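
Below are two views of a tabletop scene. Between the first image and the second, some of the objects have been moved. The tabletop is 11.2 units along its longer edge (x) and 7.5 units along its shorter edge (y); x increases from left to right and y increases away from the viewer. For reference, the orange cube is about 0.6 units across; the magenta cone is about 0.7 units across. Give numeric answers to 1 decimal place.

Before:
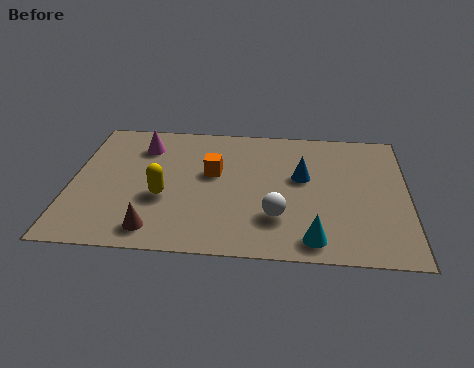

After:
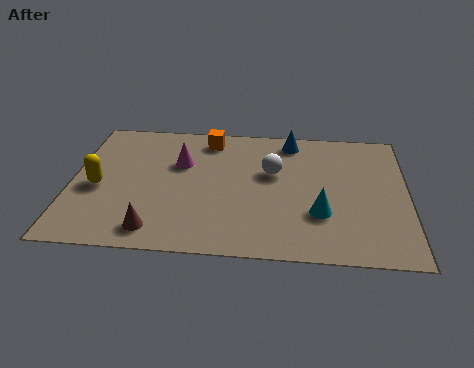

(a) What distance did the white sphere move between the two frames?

2.5

The white sphere moved from about (6.9, 2.1) to (6.7, 4.6), a distance of √(0.2² + 2.5²) ≈ 2.5.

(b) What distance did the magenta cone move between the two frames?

1.6

From (2.3, 5.8) to (3.6, 4.9), the magenta cone covered √(1.3² + 0.9²) ≈ 1.6 units.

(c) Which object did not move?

the brown cone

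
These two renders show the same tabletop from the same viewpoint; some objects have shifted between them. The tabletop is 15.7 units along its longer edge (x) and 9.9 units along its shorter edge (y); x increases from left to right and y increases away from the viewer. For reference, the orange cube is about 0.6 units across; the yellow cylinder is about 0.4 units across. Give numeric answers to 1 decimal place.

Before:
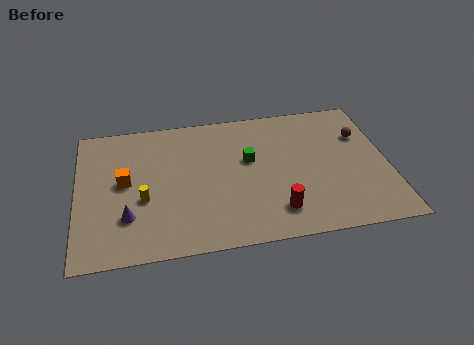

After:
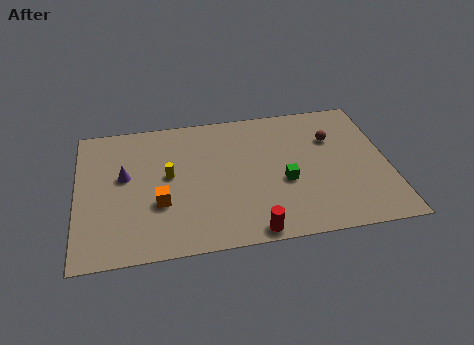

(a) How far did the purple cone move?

2.9

From (2.5, 2.8) to (2.4, 5.7), the purple cone covered √(0.1² + 2.9²) ≈ 2.9 units.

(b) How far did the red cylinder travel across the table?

1.8

The red cylinder moved from about (9.9, 2.0) to (8.6, 0.8), a distance of √(1.3² + 1.2²) ≈ 1.8.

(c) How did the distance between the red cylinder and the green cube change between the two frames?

-0.4

Before: roughly 4.1 units apart; after: 3.7. That's 0.4 units closer together.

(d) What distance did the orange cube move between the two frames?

2.5

The orange cube was near (2.4, 5.3) before and (4.1, 3.5) after, so it travelled √(1.7² + 1.8²) ≈ 2.5 units.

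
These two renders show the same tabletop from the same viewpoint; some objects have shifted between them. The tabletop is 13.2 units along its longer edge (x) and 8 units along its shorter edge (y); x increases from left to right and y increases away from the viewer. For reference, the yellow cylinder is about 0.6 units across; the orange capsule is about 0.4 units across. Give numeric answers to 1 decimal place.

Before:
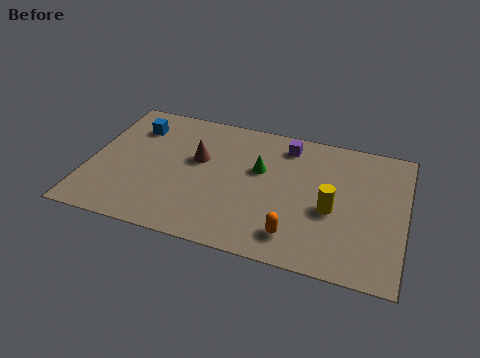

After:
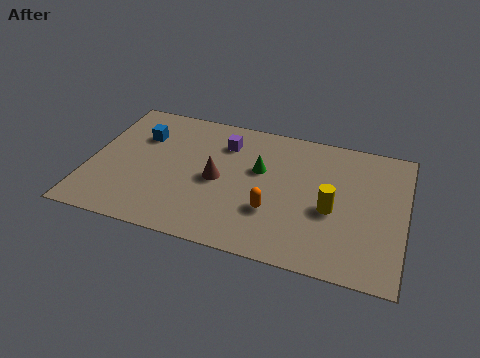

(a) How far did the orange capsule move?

1.5

The orange capsule moved from about (8.8, 1.5) to (7.8, 2.6), a distance of √(1.0² + 1.1²) ≈ 1.5.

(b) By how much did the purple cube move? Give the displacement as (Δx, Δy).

(-2.6, -0.6)

The purple cube was at about (8.1, 6.7) and moved to about (5.5, 6.1).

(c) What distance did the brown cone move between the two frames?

1.3

The brown cone moved from about (4.5, 4.8) to (5.4, 3.8), a distance of √(0.9² + 1.0²) ≈ 1.3.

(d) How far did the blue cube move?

0.6

From (1.7, 6.1) to (2.0, 5.6), the blue cube covered √(0.3² + 0.5²) ≈ 0.6 units.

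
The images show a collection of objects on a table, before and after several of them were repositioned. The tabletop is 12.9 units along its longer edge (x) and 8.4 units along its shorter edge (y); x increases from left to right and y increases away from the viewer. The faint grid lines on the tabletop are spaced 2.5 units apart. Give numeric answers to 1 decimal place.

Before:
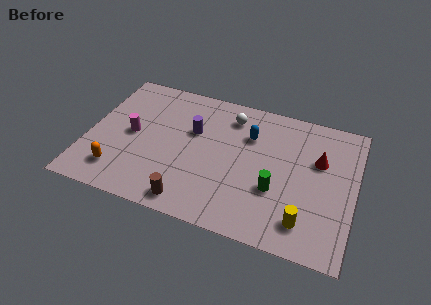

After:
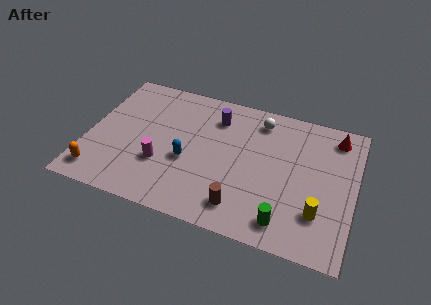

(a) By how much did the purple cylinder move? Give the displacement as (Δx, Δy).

(1.0, 1.2)

From the two frames, the purple cylinder sits at roughly (5.0, 5.3) before and (6.0, 6.5) after.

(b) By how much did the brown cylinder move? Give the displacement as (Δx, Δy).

(2.4, 0.5)

The brown cylinder started near (5.3, 1.0) and ended near (7.7, 1.5).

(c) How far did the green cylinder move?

1.8

From (9.2, 3.0) to (9.8, 1.3), the green cylinder covered √(0.6² + 1.7²) ≈ 1.8 units.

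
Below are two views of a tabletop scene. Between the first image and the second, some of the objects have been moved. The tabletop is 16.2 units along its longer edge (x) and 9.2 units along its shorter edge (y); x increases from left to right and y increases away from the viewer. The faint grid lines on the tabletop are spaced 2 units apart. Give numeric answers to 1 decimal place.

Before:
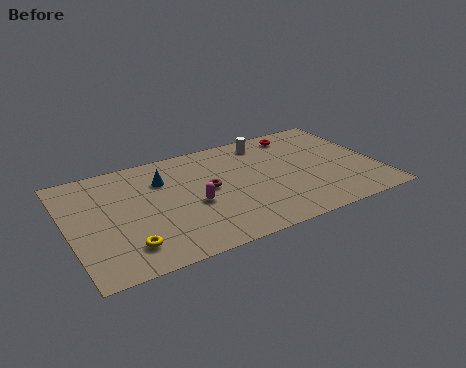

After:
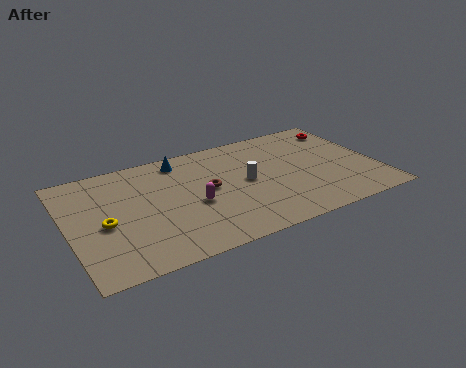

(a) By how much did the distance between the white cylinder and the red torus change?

+4.6

Before: roughly 1.8 units apart; after: 6.4. That's 4.6 units further apart.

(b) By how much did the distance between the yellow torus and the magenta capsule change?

+0.4

The distance was about 4.2 in the first image and 4.6 in the second, so they moved 0.4 units further apart.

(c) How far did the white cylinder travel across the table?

3.4

From (10.8, 7.8) to (9.3, 4.7), the white cylinder covered √(1.5² + 3.1²) ≈ 3.4 units.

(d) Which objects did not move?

the magenta capsule and the brown torus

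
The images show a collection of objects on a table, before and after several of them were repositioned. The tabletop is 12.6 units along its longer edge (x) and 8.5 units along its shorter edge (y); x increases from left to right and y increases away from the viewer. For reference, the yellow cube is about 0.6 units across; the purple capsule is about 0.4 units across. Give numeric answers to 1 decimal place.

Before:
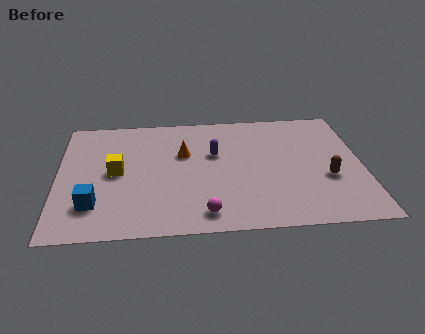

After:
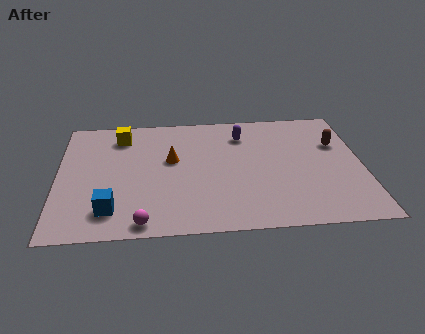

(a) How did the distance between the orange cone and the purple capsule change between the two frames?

+2.1

The distance was about 1.3 in the first image and 3.4 in the second, so they moved 2.1 units further apart.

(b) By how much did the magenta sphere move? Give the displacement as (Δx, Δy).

(-2.5, -0.4)

The magenta sphere was at about (6.0, 1.2) and moved to about (3.5, 0.8).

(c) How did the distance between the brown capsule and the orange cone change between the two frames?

+0.6

The distance was about 6.3 in the first image and 6.9 in the second, so they moved 0.6 units further apart.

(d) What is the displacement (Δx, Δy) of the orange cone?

(-0.5, -0.4)

The orange cone was at about (5.2, 5.4) and moved to about (4.7, 5.0).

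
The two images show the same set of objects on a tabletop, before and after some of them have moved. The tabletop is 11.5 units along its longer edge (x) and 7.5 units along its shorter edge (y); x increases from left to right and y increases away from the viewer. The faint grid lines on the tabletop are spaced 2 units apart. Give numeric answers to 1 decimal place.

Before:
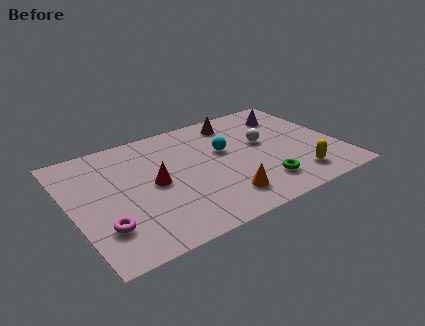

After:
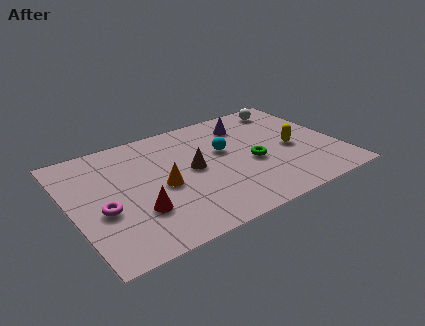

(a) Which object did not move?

the cyan sphere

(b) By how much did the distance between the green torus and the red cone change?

+0.4

Before: roughly 4.8 units apart; after: 5.2. That's 0.4 units further apart.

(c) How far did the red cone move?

1.7

The red cone moved from about (3.5, 3.7) to (2.6, 2.3), a distance of √(0.9² + 1.4²) ≈ 1.7.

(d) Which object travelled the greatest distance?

the brown cone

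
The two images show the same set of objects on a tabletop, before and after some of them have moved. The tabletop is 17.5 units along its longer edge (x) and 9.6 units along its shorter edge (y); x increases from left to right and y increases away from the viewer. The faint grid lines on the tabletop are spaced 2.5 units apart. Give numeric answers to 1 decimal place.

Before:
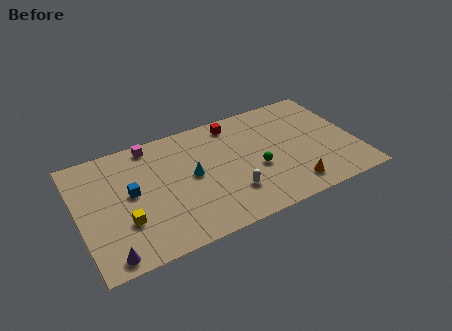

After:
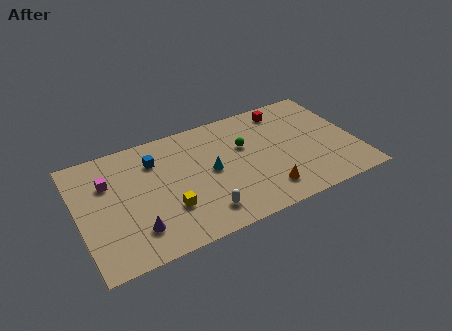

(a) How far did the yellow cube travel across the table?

2.7

From (2.7, 3.1) to (5.4, 3.0), the yellow cube covered √(2.7² + 0.1²) ≈ 2.7 units.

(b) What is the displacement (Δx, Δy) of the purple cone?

(1.8, 1.2)

From the two frames, the purple cone sits at roughly (1.5, 1.0) before and (3.3, 2.2) after.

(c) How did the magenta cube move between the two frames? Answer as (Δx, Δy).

(-2.9, -2.0)

The magenta cube was at about (4.9, 8.6) and moved to about (2.0, 6.6).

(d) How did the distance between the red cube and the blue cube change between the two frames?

+1.0

They were about 7.6 units apart before and 8.6 after — 1.0 units further apart.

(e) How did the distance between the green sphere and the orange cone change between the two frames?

+1.3

The distance was about 3.0 in the first image and 4.3 in the second, so they moved 1.3 units further apart.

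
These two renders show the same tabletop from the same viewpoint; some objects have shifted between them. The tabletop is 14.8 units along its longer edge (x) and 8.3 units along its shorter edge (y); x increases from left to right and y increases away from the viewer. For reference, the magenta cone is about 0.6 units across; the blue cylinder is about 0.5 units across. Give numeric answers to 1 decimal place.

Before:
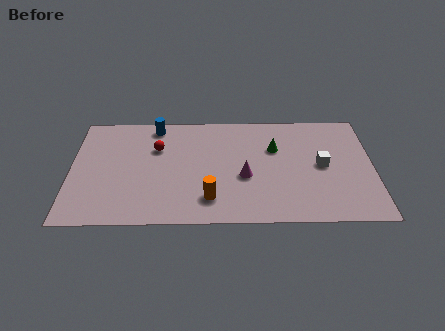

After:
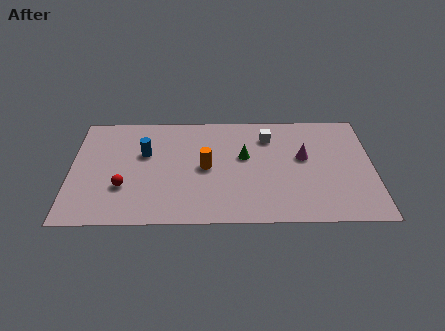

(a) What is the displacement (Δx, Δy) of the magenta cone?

(2.9, 1.4)

The magenta cone was at about (8.5, 3.4) and moved to about (11.4, 4.8).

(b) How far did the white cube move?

3.4

The white cube was near (12.3, 4.2) before and (9.7, 6.4) after, so it travelled √(2.6² + 2.2²) ≈ 3.4 units.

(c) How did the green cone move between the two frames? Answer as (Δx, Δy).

(-1.5, -0.6)

The green cone was at about (10.0, 5.5) and moved to about (8.5, 4.9).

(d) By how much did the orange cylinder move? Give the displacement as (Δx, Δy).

(-0.2, 2.3)

From the two frames, the orange cylinder sits at roughly (6.8, 1.8) before and (6.6, 4.1) after.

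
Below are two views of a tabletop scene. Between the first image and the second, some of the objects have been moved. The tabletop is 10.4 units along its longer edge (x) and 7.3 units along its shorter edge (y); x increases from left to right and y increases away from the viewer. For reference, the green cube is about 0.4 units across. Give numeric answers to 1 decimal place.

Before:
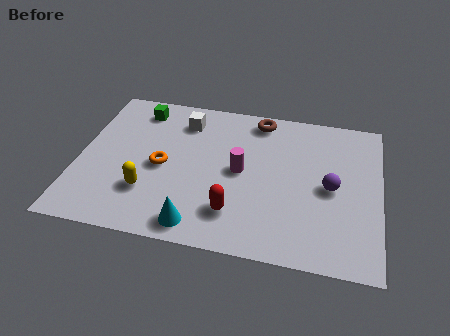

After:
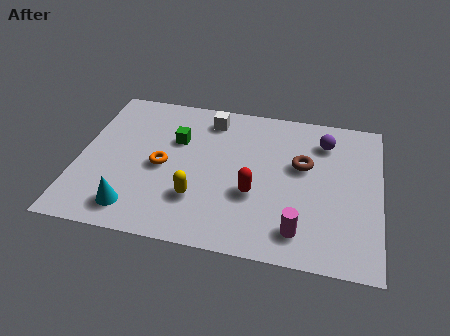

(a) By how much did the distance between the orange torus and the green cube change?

-1.4

Before: roughly 2.9 units apart; after: 1.5. That's 1.4 units closer together.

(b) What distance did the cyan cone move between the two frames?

2.2

The cyan cone moved from about (4.3, 0.9) to (2.1, 1.2), a distance of √(2.2² + 0.3²) ≈ 2.2.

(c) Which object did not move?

the orange torus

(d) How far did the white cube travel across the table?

0.9

The white cube was near (3.5, 5.8) before and (4.4, 6.1) after, so it travelled √(0.9² + 0.3²) ≈ 0.9 units.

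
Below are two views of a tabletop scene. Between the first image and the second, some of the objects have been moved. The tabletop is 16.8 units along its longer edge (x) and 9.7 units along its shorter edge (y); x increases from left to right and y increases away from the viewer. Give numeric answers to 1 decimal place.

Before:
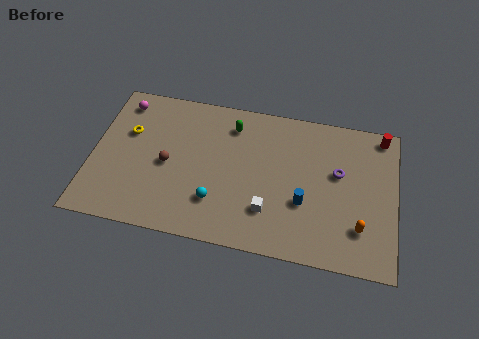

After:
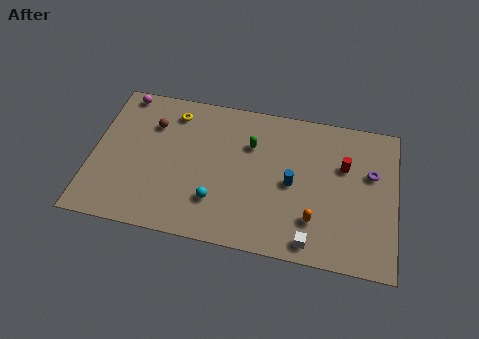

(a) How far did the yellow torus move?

3.0

From (1.9, 6.2) to (4.3, 8.0), the yellow torus covered √(2.4² + 1.8²) ≈ 3.0 units.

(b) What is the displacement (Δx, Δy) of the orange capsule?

(-2.5, 0.0)

The orange capsule was at about (14.9, 2.5) and moved to about (12.4, 2.5).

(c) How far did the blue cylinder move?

1.3

From (11.8, 3.5) to (11.1, 4.6), the blue cylinder covered √(0.7² + 1.1²) ≈ 1.3 units.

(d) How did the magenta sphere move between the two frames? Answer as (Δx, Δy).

(0.0, 0.6)

The magenta sphere was at about (1.4, 8.2) and moved to about (1.4, 8.8).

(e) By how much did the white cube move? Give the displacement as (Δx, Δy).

(2.4, -1.5)

The white cube was at about (9.9, 2.6) and moved to about (12.3, 1.1).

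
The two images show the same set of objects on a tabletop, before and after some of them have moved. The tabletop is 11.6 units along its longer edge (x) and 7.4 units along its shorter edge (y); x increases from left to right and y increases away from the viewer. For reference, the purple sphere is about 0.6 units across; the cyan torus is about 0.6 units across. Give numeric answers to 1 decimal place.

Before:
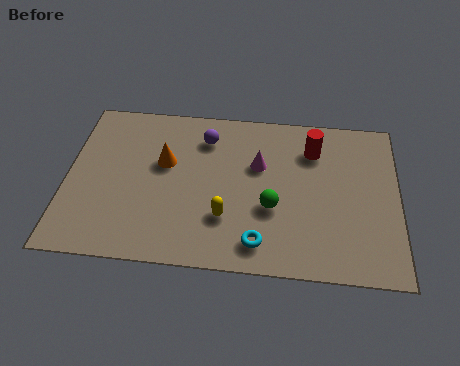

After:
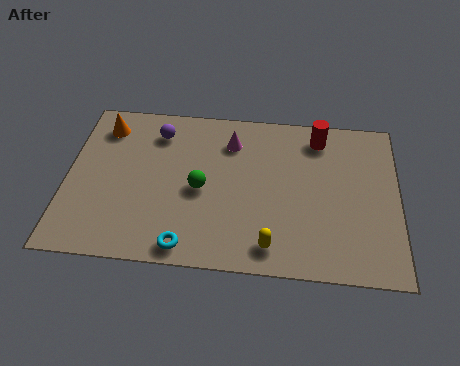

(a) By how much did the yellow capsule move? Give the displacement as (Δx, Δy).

(1.6, -1.1)

The yellow capsule started near (5.6, 2.2) and ended near (7.2, 1.1).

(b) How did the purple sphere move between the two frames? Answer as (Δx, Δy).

(-1.7, 0.1)

The purple sphere started near (4.8, 5.8) and ended near (3.1, 5.9).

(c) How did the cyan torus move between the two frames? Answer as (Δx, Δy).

(-2.5, -0.4)

The cyan torus was at about (6.8, 1.2) and moved to about (4.3, 0.8).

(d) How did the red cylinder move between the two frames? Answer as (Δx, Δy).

(0.2, 0.6)

The red cylinder was at about (8.6, 5.6) and moved to about (8.8, 6.2).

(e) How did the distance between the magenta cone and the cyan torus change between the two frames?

+1.6

They were about 3.5 units apart before and 5.1 after — 1.6 units further apart.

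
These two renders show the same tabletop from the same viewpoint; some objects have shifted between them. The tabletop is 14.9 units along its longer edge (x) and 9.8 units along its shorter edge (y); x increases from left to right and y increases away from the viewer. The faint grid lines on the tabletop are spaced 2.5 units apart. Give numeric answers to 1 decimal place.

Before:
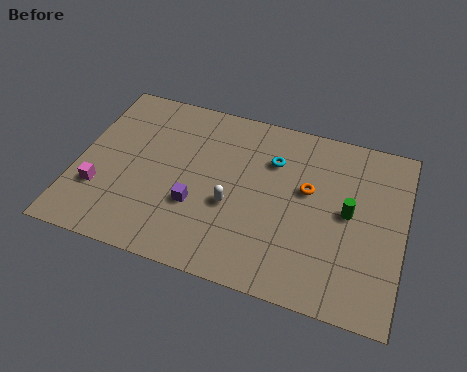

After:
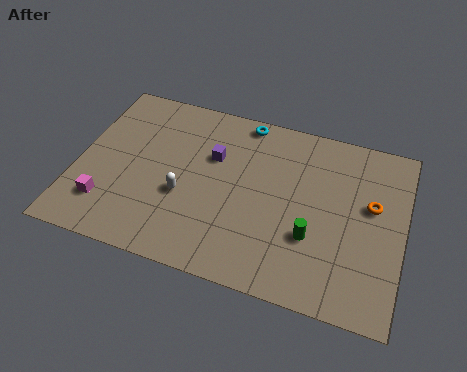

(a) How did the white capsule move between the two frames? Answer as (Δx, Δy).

(-2.2, -0.1)

From the two frames, the white capsule sits at roughly (7.2, 3.9) before and (5.0, 3.8) after.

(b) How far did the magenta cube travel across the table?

0.8

The magenta cube moved from about (1.2, 3.0) to (1.6, 2.3), a distance of √(0.4² + 0.7²) ≈ 0.8.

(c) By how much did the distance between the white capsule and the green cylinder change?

+0.6

Before: roughly 5.3 units apart; after: 5.9. That's 0.6 units further apart.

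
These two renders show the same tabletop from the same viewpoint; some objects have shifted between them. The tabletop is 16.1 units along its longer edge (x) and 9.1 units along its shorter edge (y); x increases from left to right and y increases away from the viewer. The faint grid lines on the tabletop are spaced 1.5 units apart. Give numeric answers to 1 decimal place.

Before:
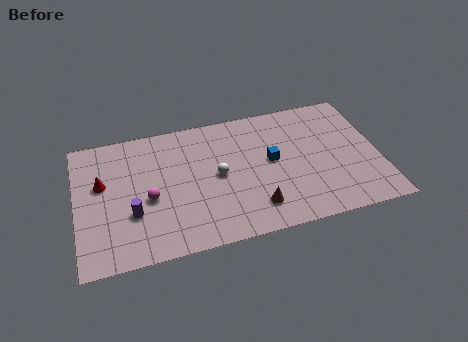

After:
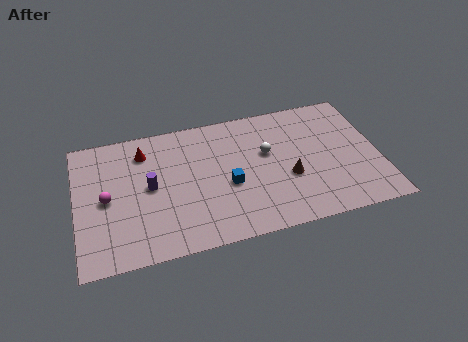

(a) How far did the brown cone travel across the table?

2.5

The brown cone moved from about (9.3, 1.9) to (11.2, 3.5), a distance of √(1.9² + 1.6²) ≈ 2.5.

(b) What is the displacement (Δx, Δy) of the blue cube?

(-2.4, -1.1)

From the two frames, the blue cube sits at roughly (10.4, 4.9) before and (8.0, 3.8) after.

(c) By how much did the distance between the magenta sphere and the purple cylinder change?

+1.1

Before: roughly 1.2 units apart; after: 2.3. That's 1.1 units further apart.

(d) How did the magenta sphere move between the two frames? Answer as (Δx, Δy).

(-2.2, 0.5)

The magenta sphere was at about (3.8, 3.9) and moved to about (1.6, 4.4).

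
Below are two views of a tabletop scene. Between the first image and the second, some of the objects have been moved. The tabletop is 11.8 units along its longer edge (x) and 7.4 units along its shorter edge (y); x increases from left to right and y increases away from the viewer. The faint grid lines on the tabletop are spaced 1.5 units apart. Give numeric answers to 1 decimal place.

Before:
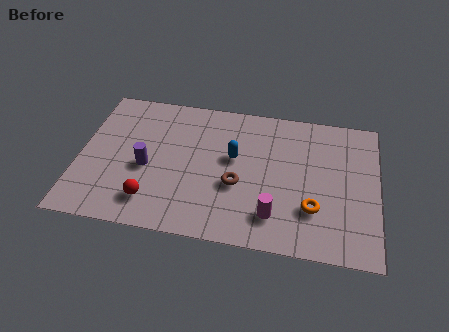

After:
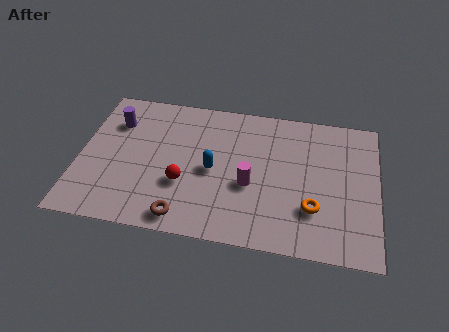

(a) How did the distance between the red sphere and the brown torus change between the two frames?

-1.9

They were about 3.6 units apart before and 1.7 after — 1.9 units closer together.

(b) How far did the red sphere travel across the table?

1.6

The red sphere moved from about (3.0, 1.5) to (4.2, 2.6), a distance of √(1.2² + 1.1²) ≈ 1.6.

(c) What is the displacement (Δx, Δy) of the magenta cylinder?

(-1.0, 1.4)

The magenta cylinder started near (7.8, 1.6) and ended near (6.8, 3.0).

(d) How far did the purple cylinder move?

2.6

The purple cylinder was near (2.7, 3.2) before and (1.3, 5.4) after, so it travelled √(1.4² + 2.2²) ≈ 2.6 units.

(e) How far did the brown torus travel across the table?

2.8

The brown torus was near (6.3, 2.9) before and (4.3, 0.9) after, so it travelled √(2.0² + 2.0²) ≈ 2.8 units.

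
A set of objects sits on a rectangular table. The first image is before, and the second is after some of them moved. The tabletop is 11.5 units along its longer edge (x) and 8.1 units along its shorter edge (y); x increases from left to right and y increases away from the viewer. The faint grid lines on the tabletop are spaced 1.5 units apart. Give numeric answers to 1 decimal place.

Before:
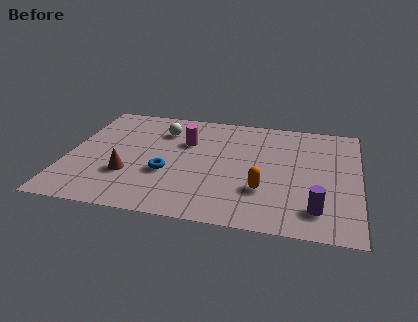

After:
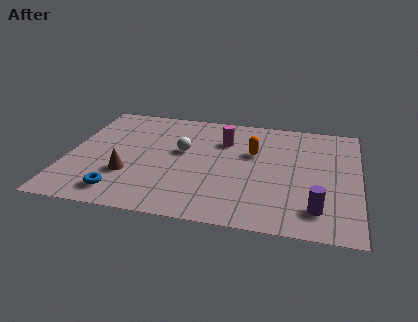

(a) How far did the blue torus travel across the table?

2.4

From (4.0, 3.0) to (2.3, 1.3), the blue torus covered √(1.7² + 1.7²) ≈ 2.4 units.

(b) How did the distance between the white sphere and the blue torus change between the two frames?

+0.9

Before: roughly 3.1 units apart; after: 4.0. That's 0.9 units further apart.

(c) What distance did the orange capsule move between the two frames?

2.6

The orange capsule moved from about (7.8, 2.5) to (7.3, 5.1), a distance of √(0.5² + 2.6²) ≈ 2.6.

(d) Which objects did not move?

the purple cylinder and the brown cone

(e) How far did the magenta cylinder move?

1.6

From (4.6, 5.4) to (6.1, 5.8), the magenta cylinder covered √(1.5² + 0.4²) ≈ 1.6 units.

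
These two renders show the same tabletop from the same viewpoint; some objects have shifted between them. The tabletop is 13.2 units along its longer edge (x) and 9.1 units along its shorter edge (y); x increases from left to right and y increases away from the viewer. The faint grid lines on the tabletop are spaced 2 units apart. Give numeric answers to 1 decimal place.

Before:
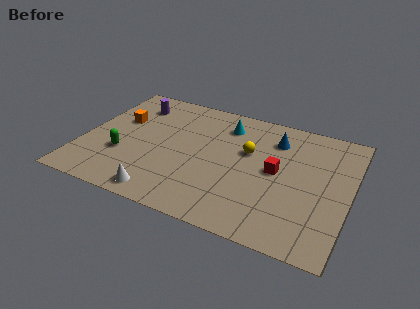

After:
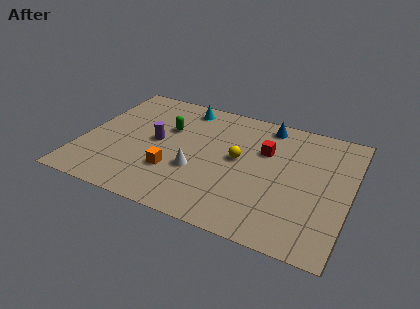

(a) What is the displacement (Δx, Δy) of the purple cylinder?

(1.5, -2.5)

The purple cylinder started near (2.1, 7.2) and ended near (3.6, 4.7).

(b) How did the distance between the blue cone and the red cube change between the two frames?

-0.3

Before: roughly 2.3 units apart; after: 2.0. That's 0.3 units closer together.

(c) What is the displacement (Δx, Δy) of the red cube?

(-0.7, 1.3)

From the two frames, the red cube sits at roughly (9.6, 4.7) before and (8.9, 6.0) after.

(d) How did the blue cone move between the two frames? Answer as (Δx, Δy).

(-0.5, 1.0)

The blue cone started near (9.3, 7.0) and ended near (8.8, 8.0).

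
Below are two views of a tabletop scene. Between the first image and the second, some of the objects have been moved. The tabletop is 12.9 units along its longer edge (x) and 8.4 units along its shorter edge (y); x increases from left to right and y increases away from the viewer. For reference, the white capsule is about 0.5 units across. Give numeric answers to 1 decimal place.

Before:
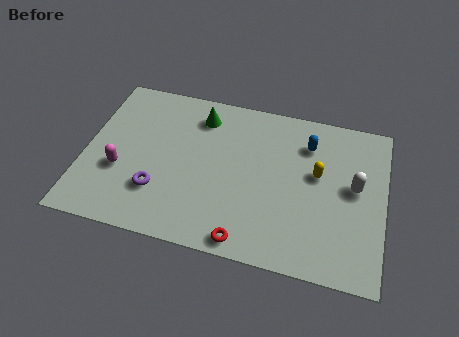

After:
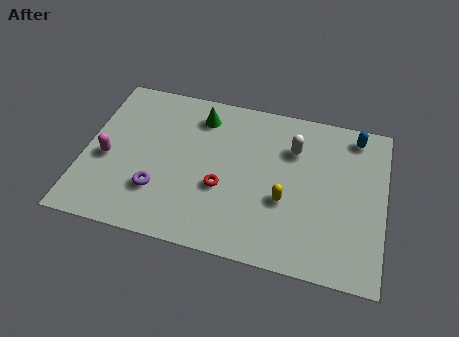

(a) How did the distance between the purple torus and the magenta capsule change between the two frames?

+0.8

The distance was about 1.8 in the first image and 2.6 in the second, so they moved 0.8 units further apart.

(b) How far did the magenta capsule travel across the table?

0.8

From (1.6, 3.1) to (1.0, 3.6), the magenta capsule covered √(0.6² + 0.5²) ≈ 0.8 units.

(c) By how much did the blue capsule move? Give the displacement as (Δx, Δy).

(2.0, 0.9)

The blue capsule started near (9.5, 6.4) and ended near (11.5, 7.3).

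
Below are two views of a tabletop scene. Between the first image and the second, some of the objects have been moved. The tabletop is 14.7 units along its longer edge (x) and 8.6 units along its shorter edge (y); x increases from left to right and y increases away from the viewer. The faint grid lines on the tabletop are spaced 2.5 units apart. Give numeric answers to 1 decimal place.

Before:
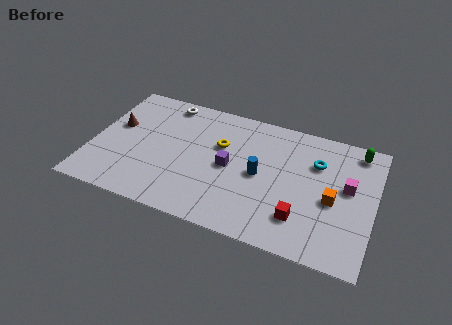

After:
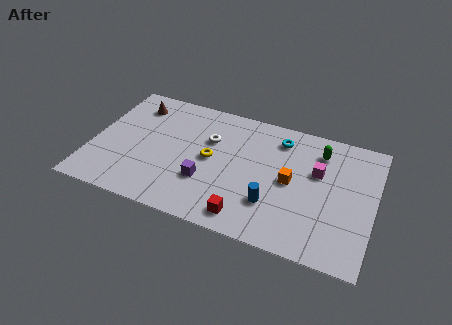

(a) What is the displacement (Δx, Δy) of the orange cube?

(-2.2, 0.5)

The orange cube was at about (12.6, 3.8) and moved to about (10.4, 4.3).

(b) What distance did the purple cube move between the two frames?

1.8

From (7.2, 4.2) to (6.1, 2.8), the purple cube covered √(1.1² + 1.4²) ≈ 1.8 units.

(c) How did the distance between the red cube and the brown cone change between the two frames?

-1.8

They were about 10.4 units apart before and 8.6 after — 1.8 units closer together.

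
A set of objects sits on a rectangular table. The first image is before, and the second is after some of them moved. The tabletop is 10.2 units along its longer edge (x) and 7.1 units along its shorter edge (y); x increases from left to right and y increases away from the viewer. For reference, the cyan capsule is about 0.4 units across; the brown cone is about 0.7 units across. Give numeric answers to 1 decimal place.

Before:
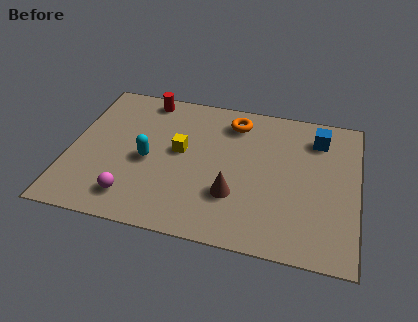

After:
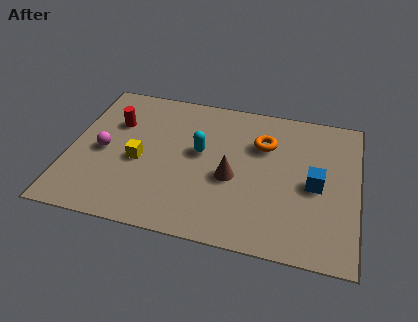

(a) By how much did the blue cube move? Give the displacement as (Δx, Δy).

(0.0, -2.3)

The blue cube started near (8.7, 5.6) and ended near (8.7, 3.3).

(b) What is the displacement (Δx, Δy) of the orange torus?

(1.1, -0.9)

The orange torus started near (5.7, 5.8) and ended near (6.8, 4.9).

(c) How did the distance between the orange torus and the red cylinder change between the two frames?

+2.1

The distance was about 3.2 in the first image and 5.3 in the second, so they moved 2.1 units further apart.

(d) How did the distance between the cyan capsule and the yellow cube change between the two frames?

+1.0

They were about 1.3 units apart before and 2.3 after — 1.0 units further apart.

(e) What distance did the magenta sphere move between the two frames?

2.3

From (2.4, 1.3) to (1.2, 3.3), the magenta sphere covered √(1.2² + 2.0²) ≈ 2.3 units.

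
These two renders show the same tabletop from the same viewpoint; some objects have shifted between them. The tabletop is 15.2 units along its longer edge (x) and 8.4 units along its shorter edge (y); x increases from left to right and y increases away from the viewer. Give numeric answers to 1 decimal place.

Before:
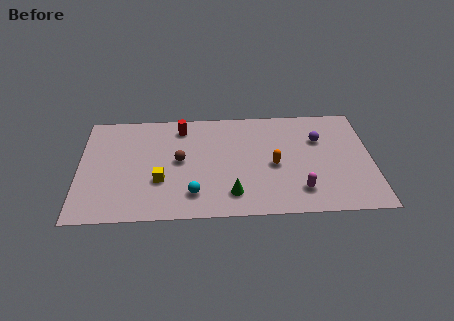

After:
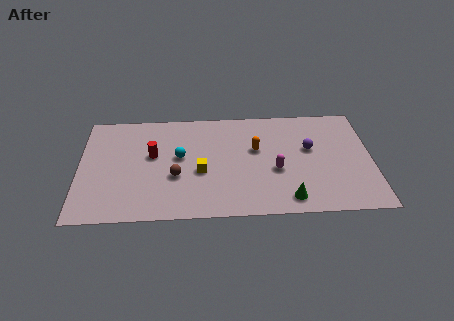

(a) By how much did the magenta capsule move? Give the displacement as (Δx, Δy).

(-1.2, 1.6)

The magenta capsule started near (11.4, 1.8) and ended near (10.2, 3.4).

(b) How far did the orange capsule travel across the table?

1.6

From (10.1, 3.8) to (9.2, 5.1), the orange capsule covered √(0.9² + 1.3²) ≈ 1.6 units.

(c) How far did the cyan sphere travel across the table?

3.0

The cyan sphere was near (5.9, 1.8) before and (5.2, 4.7) after, so it travelled √(0.7² + 2.9²) ≈ 3.0 units.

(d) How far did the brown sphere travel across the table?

1.2

The brown sphere moved from about (5.2, 4.4) to (5.0, 3.2), a distance of √(0.2² + 1.2²) ≈ 1.2.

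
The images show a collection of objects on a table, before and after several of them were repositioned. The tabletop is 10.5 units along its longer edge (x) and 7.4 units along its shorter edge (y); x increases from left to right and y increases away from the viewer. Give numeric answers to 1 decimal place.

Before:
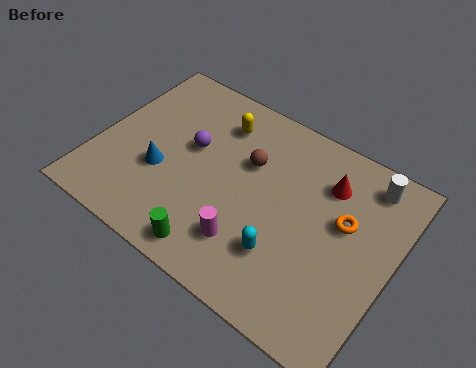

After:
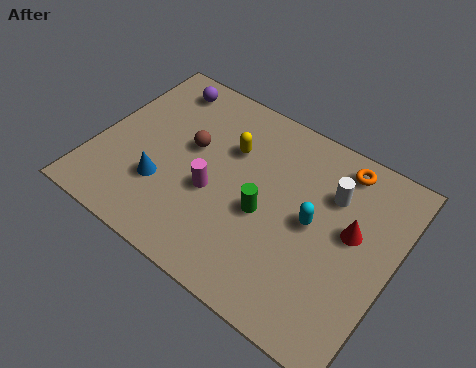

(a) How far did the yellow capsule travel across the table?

1.0

The yellow capsule was near (3.9, 5.8) before and (4.5, 5.0) after, so it travelled √(0.6² + 0.8²) ≈ 1.0 units.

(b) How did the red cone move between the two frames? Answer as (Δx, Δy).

(1.1, -1.3)

From the two frames, the red cone sits at roughly (7.9, 5.5) before and (9.0, 4.2) after.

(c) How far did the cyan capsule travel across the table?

1.8

The cyan capsule was near (7.0, 2.1) before and (7.7, 3.8) after, so it travelled √(0.7² + 1.7²) ≈ 1.8 units.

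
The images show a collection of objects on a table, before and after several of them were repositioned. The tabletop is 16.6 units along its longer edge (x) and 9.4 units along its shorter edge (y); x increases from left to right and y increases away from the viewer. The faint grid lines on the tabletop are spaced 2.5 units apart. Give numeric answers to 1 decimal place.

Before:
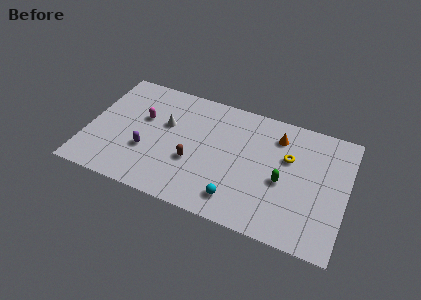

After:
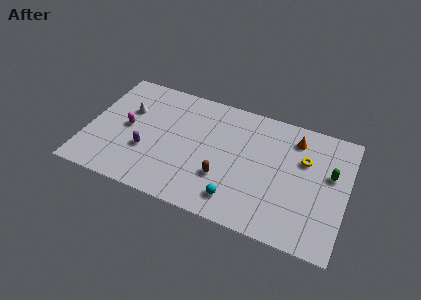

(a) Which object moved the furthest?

the green capsule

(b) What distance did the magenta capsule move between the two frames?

1.4

From (3.4, 5.8) to (2.5, 4.7), the magenta capsule covered √(0.9² + 1.1²) ≈ 1.4 units.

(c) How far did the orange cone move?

1.1

From (12.0, 7.4) to (13.1, 7.6), the orange cone covered √(1.1² + 0.2²) ≈ 1.1 units.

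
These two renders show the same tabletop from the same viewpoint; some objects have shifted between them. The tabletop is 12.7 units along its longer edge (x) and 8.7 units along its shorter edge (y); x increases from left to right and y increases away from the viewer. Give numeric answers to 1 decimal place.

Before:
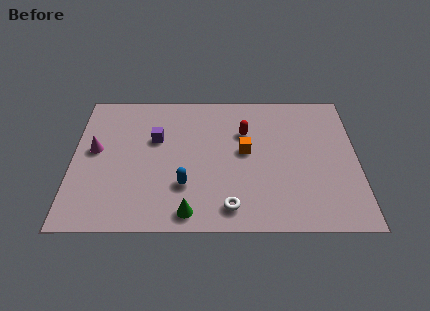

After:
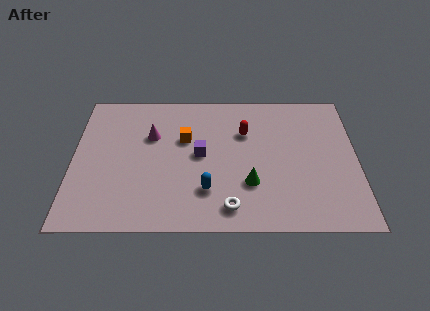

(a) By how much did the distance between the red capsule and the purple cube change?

-1.6

Before: roughly 4.0 units apart; after: 2.4. That's 1.6 units closer together.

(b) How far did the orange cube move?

2.8

The orange cube moved from about (7.7, 4.7) to (5.0, 5.5), a distance of √(2.7² + 0.8²) ≈ 2.8.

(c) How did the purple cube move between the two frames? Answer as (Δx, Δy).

(2.0, -1.0)

The purple cube was at about (3.7, 5.5) and moved to about (5.7, 4.5).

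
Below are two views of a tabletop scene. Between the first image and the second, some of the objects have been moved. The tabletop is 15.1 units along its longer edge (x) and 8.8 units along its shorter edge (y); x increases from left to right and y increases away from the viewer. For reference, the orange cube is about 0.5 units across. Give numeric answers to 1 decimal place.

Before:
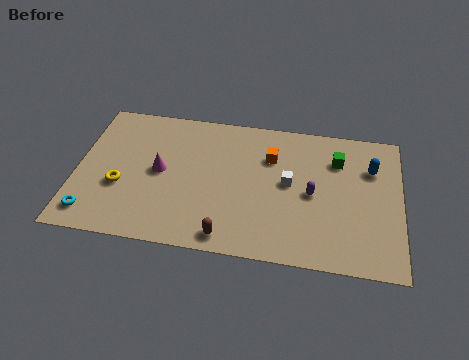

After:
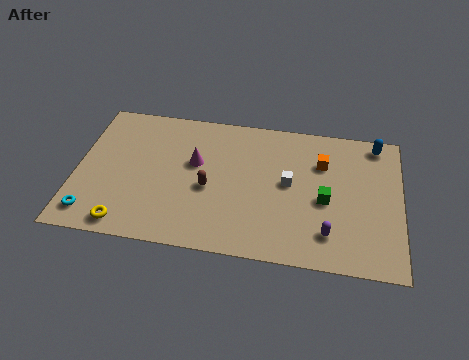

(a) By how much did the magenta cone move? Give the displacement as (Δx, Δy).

(1.6, 0.8)

The magenta cone was at about (3.9, 4.5) and moved to about (5.5, 5.3).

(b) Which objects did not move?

the white cube and the cyan torus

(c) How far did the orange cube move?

2.4

The orange cube was near (9.0, 6.2) before and (11.4, 6.2) after, so it travelled √(2.4² + 0.0²) ≈ 2.4 units.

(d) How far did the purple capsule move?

2.4

The purple capsule moved from about (11.0, 4.2) to (11.8, 1.9), a distance of √(0.8² + 2.3²) ≈ 2.4.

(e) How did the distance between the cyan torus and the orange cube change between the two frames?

+2.1

The distance was about 9.4 in the first image and 11.5 in the second, so they moved 2.1 units further apart.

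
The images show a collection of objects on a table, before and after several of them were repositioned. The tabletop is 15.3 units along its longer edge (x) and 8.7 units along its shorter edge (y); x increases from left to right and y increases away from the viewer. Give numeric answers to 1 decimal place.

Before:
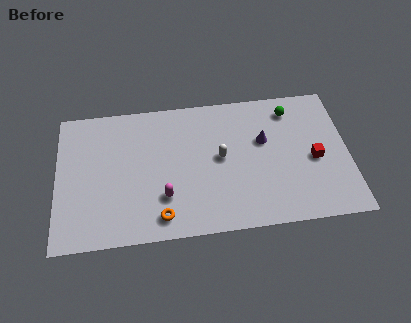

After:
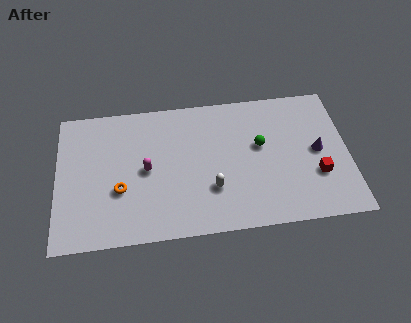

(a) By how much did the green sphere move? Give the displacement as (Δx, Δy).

(-1.7, -2.1)

The green sphere was at about (12.4, 7.2) and moved to about (10.7, 5.1).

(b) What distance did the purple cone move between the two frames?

3.0

The purple cone moved from about (10.9, 5.4) to (13.7, 4.4), a distance of √(2.8² + 1.0²) ≈ 3.0.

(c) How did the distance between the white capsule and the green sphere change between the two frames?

-1.1

Before: roughly 4.6 units apart; after: 3.5. That's 1.1 units closer together.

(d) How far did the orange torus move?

2.8

From (5.4, 1.3) to (3.3, 3.2), the orange torus covered √(2.1² + 1.9²) ≈ 2.8 units.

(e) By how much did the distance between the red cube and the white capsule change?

+0.6

They were about 4.9 units apart before and 5.5 after — 0.6 units further apart.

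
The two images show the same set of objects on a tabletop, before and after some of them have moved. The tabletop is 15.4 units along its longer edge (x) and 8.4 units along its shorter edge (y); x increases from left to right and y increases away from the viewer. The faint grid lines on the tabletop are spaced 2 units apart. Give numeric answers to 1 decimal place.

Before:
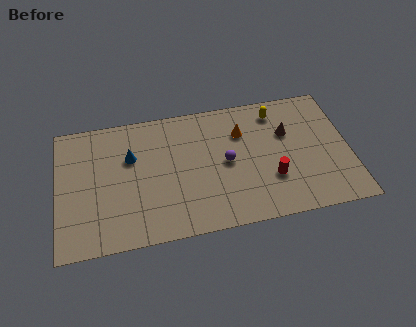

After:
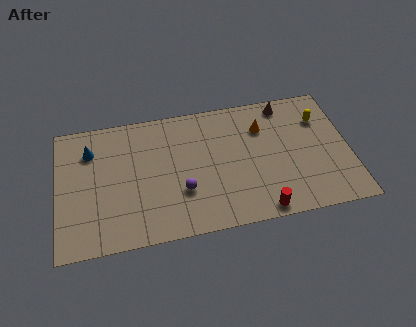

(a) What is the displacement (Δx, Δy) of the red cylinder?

(-0.7, -1.9)

From the two frames, the red cylinder sits at roughly (11.2, 2.7) before and (10.5, 0.8) after.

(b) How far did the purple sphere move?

2.8

The purple sphere was near (8.9, 4.2) before and (6.5, 2.8) after, so it travelled √(2.4² + 1.4²) ≈ 2.8 units.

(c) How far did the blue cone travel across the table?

2.2

From (3.9, 5.5) to (1.8, 6.3), the blue cone covered √(2.1² + 0.8²) ≈ 2.2 units.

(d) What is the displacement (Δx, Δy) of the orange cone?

(1.1, 0.1)

From the two frames, the orange cone sits at roughly (9.8, 6.0) before and (10.9, 6.1) after.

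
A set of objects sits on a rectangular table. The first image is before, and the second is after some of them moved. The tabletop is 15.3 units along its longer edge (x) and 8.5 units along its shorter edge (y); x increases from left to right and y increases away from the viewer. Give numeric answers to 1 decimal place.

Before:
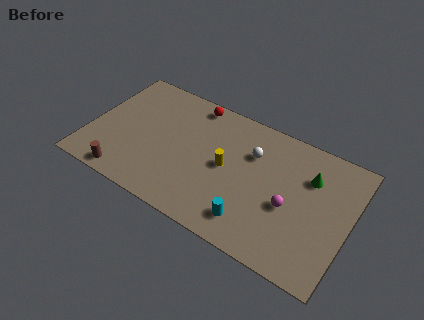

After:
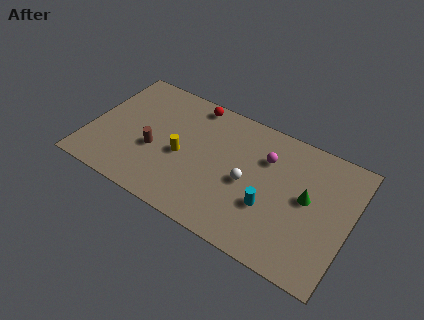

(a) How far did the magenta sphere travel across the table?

2.9

The magenta sphere moved from about (11.9, 3.6) to (10.2, 6.0), a distance of √(1.7² + 2.4²) ≈ 2.9.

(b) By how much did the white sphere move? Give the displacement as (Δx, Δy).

(0.0, -2.0)

The white sphere started near (9.4, 5.9) and ended near (9.4, 3.9).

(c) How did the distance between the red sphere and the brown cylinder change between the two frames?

-2.8

Before: roughly 7.3 units apart; after: 4.5. That's 2.8 units closer together.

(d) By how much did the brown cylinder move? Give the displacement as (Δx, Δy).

(1.3, 2.5)

From the two frames, the brown cylinder sits at roughly (2.6, 0.9) before and (3.9, 3.4) after.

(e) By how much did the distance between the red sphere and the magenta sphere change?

-2.6

They were about 7.5 units apart before and 4.9 after — 2.6 units closer together.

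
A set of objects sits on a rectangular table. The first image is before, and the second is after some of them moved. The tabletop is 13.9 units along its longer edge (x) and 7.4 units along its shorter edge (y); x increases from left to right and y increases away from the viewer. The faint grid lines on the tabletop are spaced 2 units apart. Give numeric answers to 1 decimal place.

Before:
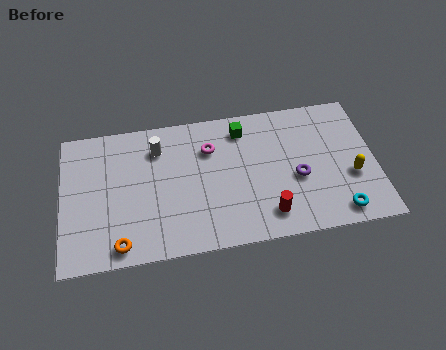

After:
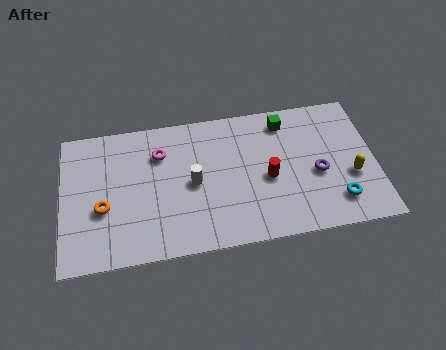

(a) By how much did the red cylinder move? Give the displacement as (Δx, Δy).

(0.1, 1.9)

The red cylinder was at about (9.0, 1.4) and moved to about (9.1, 3.3).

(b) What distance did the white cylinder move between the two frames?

2.6

From (4.3, 5.7) to (5.8, 3.6), the white cylinder covered √(1.5² + 2.1²) ≈ 2.6 units.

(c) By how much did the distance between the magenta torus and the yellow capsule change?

+2.1

The distance was about 6.7 in the first image and 8.8 in the second, so they moved 2.1 units further apart.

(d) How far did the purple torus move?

0.9

From (10.4, 3.1) to (11.3, 3.2), the purple torus covered √(0.9² + 0.1²) ≈ 0.9 units.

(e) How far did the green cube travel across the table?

1.9

The green cube moved from about (8.1, 6.1) to (10.0, 6.2), a distance of √(1.9² + 0.1²) ≈ 1.9.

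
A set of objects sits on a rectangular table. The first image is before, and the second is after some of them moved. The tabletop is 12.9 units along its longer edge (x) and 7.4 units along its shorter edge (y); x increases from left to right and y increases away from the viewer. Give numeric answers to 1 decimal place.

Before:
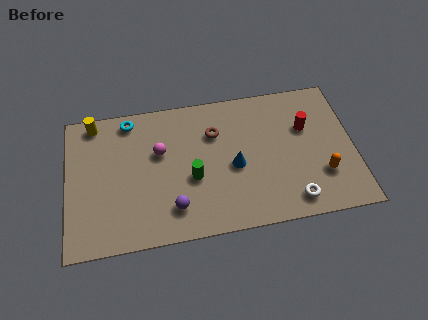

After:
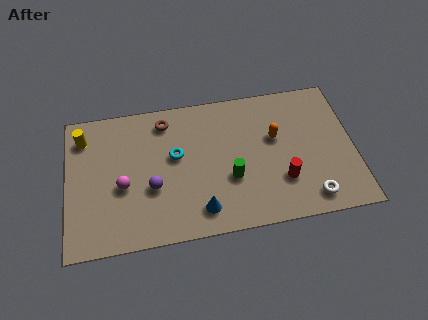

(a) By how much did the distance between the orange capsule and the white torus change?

+1.9

Before: roughly 1.8 units apart; after: 3.7. That's 1.9 units further apart.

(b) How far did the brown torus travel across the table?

2.4

From (6.7, 5.2) to (4.5, 6.2), the brown torus covered √(2.2² + 1.0²) ≈ 2.4 units.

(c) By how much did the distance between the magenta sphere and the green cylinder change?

+2.7

They were about 2.1 units apart before and 4.8 after — 2.7 units further apart.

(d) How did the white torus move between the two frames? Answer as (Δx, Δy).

(0.8, 0.0)

The white torus was at about (10.0, 1.1) and moved to about (10.8, 1.1).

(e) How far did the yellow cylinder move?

0.9

The yellow cylinder was near (1.3, 6.6) before and (0.8, 5.9) after, so it travelled √(0.5² + 0.7²) ≈ 0.9 units.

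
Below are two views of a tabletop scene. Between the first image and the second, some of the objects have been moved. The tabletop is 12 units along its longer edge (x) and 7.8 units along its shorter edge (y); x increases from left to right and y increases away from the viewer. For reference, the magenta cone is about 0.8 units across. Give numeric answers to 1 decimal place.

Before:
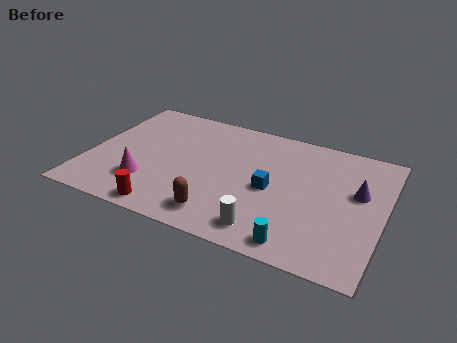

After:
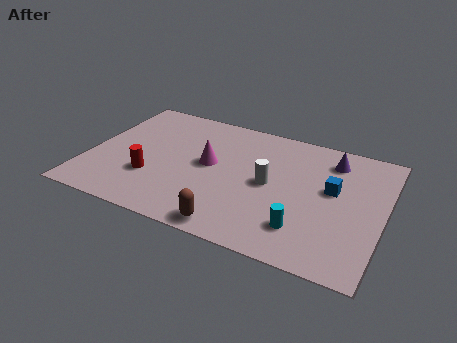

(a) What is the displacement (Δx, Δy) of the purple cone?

(-1.2, 1.6)

From the two frames, the purple cone sits at roughly (10.9, 4.7) before and (9.7, 6.3) after.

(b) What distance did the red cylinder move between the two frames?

1.9

From (3.6, 0.8) to (2.7, 2.5), the red cylinder covered √(0.9² + 1.7²) ≈ 1.9 units.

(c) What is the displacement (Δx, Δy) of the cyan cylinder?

(0.1, 0.9)

From the two frames, the cyan cylinder sits at roughly (8.9, 0.9) before and (9.0, 1.8) after.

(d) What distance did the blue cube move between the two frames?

2.6

The blue cube was near (7.5, 3.6) before and (9.9, 4.5) after, so it travelled √(2.4² + 0.9²) ≈ 2.6 units.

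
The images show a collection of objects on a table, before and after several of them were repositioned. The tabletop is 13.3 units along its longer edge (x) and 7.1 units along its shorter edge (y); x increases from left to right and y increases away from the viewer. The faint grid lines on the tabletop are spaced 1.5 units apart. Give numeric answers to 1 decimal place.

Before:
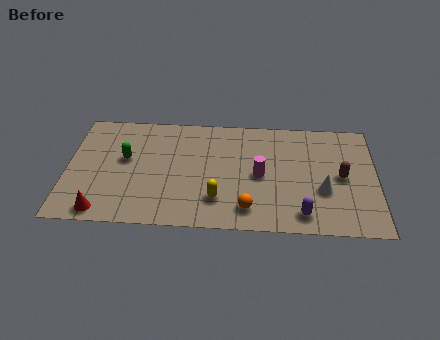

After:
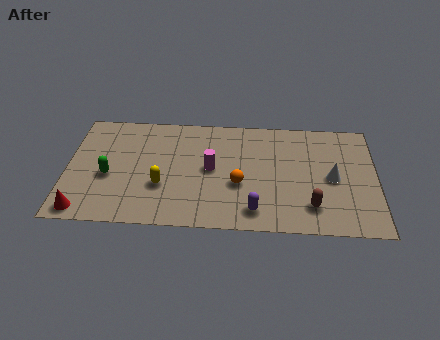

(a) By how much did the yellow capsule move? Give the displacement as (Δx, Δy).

(-2.4, 0.7)

From the two frames, the yellow capsule sits at roughly (6.5, 1.8) before and (4.1, 2.5) after.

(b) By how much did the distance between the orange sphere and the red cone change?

+0.7

The distance was about 6.2 in the first image and 6.9 in the second, so they moved 0.7 units further apart.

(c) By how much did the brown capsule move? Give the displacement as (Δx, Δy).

(-1.3, -1.9)

From the two frames, the brown capsule sits at roughly (11.8, 3.5) before and (10.5, 1.6) after.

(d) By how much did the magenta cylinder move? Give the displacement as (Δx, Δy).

(-2.1, 0.3)

The magenta cylinder was at about (8.3, 3.4) and moved to about (6.2, 3.7).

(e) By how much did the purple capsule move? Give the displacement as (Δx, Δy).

(-2.0, 0.1)

The purple capsule was at about (10.1, 1.1) and moved to about (8.1, 1.2).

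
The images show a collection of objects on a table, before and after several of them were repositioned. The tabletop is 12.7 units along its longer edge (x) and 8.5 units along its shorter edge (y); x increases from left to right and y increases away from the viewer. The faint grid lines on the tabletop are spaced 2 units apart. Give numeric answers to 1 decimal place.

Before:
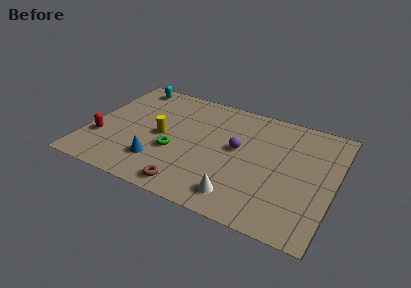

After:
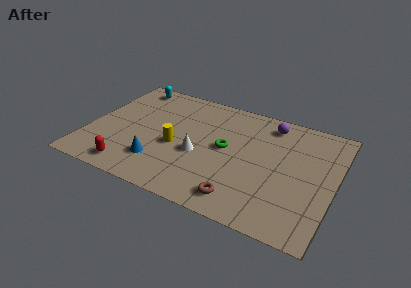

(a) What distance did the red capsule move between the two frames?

2.4

The red capsule moved from about (0.8, 2.7) to (2.6, 1.1), a distance of √(1.8² + 1.6²) ≈ 2.4.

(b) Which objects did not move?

the cyan capsule and the blue cone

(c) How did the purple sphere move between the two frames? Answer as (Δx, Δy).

(1.4, 2.5)

The purple sphere was at about (7.7, 4.7) and moved to about (9.1, 7.2).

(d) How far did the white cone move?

3.2

The white cone was near (8.2, 1.4) before and (5.8, 3.5) after, so it travelled √(2.4² + 2.1²) ≈ 3.2 units.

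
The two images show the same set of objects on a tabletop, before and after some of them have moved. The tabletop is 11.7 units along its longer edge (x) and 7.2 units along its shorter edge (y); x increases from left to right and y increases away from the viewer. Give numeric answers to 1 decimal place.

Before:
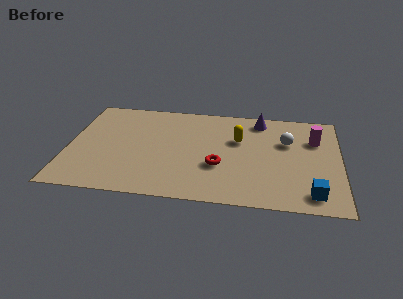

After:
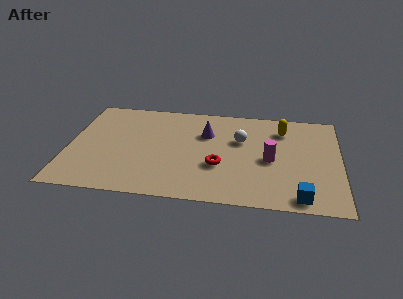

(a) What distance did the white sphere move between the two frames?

2.0

The white sphere was near (9.4, 4.7) before and (7.4, 4.6) after, so it travelled √(2.0² + 0.1²) ≈ 2.0 units.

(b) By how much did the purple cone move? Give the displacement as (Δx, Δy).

(-2.3, -1.3)

The purple cone was at about (8.2, 6.2) and moved to about (5.9, 4.9).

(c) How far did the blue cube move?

0.6

The blue cube moved from about (10.5, 1.1) to (10.0, 0.8), a distance of √(0.5² + 0.3²) ≈ 0.6.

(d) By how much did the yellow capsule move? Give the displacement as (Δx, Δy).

(1.9, 1.0)

From the two frames, the yellow capsule sits at roughly (7.3, 4.6) before and (9.2, 5.6) after.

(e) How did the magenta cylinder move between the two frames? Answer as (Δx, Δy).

(-1.9, -1.7)

The magenta cylinder was at about (10.6, 5.0) and moved to about (8.7, 3.3).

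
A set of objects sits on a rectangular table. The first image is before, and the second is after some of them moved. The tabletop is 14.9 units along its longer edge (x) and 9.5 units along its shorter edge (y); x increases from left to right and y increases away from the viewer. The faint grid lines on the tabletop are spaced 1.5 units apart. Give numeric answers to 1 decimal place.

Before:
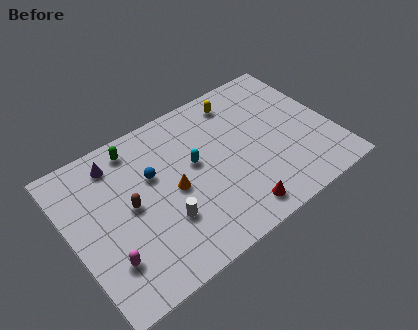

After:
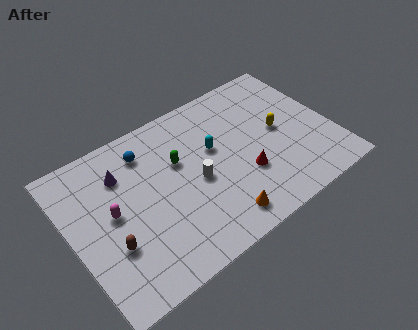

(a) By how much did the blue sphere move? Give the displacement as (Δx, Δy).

(-0.1, 1.6)

The blue sphere was at about (4.8, 6.0) and moved to about (4.7, 7.6).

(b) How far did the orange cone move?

3.7

The orange cone moved from about (5.7, 4.5) to (7.7, 1.4), a distance of √(2.0² + 3.1²) ≈ 3.7.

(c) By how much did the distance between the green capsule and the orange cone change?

+0.8

The distance was about 4.0 in the first image and 4.8 in the second, so they moved 0.8 units further apart.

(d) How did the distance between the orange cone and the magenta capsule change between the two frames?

+1.9

The distance was about 4.6 in the first image and 6.5 in the second, so they moved 1.9 units further apart.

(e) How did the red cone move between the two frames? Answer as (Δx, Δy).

(0.9, 1.9)

The red cone was at about (8.7, 1.3) and moved to about (9.6, 3.2).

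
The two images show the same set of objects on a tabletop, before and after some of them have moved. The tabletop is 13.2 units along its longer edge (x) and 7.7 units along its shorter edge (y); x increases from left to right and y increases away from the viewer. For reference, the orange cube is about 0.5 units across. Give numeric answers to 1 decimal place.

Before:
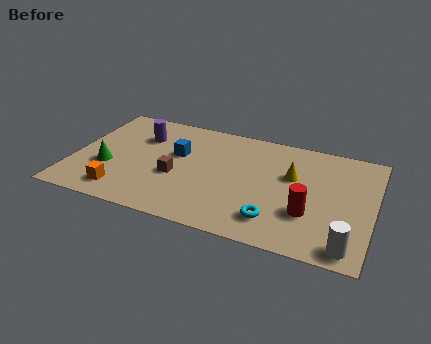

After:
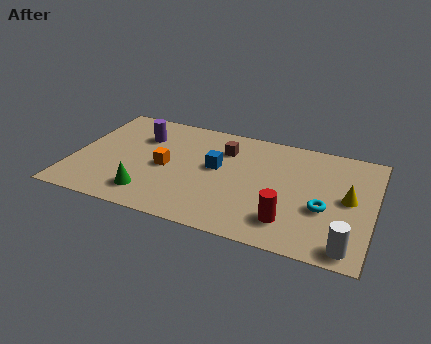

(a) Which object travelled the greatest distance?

the brown cube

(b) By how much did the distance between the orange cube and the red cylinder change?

-2.3

The distance was about 8.2 in the first image and 5.9 in the second, so they moved 2.3 units closer together.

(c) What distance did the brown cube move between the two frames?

3.2

The brown cube was near (4.6, 3.1) before and (6.5, 5.7) after, so it travelled √(1.9² + 2.6²) ≈ 3.2 units.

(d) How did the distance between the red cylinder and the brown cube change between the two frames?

-0.8

They were about 5.9 units apart before and 5.1 after — 0.8 units closer together.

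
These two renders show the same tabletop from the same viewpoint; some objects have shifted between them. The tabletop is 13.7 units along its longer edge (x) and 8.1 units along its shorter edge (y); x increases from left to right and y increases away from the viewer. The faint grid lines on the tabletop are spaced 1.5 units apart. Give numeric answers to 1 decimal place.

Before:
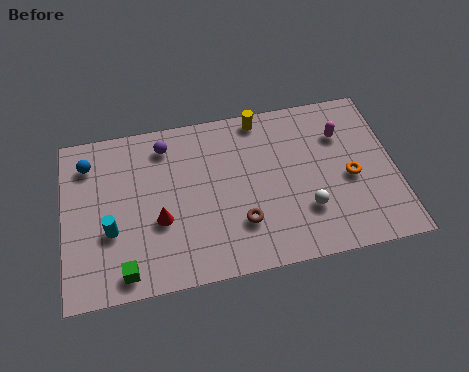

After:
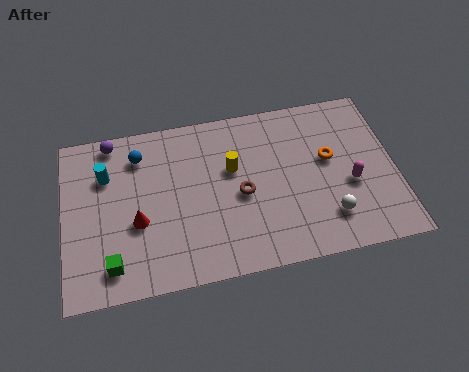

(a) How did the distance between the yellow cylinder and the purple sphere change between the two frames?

+1.4

The distance was about 4.0 in the first image and 5.4 in the second, so they moved 1.4 units further apart.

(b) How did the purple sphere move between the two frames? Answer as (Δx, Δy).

(-2.2, 0.6)

The purple sphere was at about (4.3, 6.7) and moved to about (2.1, 7.3).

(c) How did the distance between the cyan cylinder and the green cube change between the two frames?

+2.2

Before: roughly 2.1 units apart; after: 4.3. That's 2.2 units further apart.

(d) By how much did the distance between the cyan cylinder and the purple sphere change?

-2.8

The distance was about 4.4 in the first image and 1.6 in the second, so they moved 2.8 units closer together.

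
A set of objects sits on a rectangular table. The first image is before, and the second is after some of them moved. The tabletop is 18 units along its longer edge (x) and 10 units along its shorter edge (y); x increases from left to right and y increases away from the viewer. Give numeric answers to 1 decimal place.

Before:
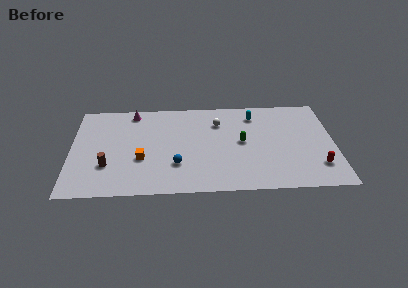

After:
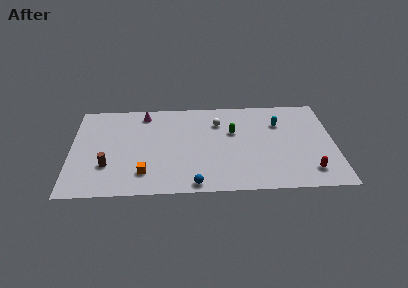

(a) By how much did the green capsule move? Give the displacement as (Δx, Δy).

(-0.6, 1.1)

The green capsule started near (11.7, 5.2) and ended near (11.1, 6.3).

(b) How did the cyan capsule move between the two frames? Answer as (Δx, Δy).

(1.7, -1.0)

The cyan capsule was at about (12.6, 8.1) and moved to about (14.3, 7.1).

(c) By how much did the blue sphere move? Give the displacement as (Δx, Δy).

(1.2, -2.1)

The blue sphere was at about (7.2, 3.0) and moved to about (8.4, 0.9).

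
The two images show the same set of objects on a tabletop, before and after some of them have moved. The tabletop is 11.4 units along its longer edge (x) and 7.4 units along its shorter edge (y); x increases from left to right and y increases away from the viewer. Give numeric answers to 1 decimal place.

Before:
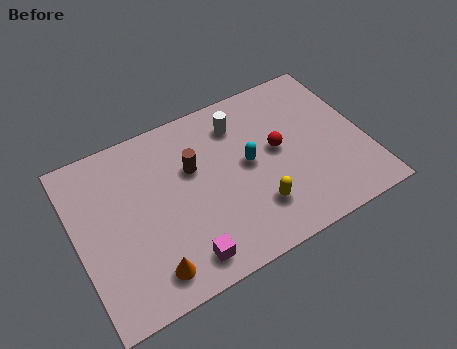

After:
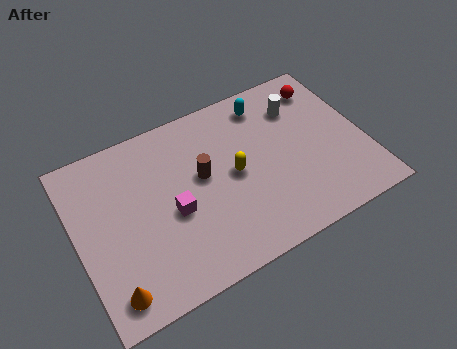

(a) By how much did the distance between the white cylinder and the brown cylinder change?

+2.0

The distance was about 2.3 in the first image and 4.3 in the second, so they moved 2.0 units further apart.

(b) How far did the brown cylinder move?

0.6

The brown cylinder was near (4.7, 4.7) before and (5.0, 4.2) after, so it travelled √(0.3² + 0.5²) ≈ 0.6 units.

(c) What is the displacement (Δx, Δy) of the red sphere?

(2.2, 2.0)

The red sphere was at about (8.0, 4.0) and moved to about (10.2, 6.0).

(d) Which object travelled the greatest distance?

the red sphere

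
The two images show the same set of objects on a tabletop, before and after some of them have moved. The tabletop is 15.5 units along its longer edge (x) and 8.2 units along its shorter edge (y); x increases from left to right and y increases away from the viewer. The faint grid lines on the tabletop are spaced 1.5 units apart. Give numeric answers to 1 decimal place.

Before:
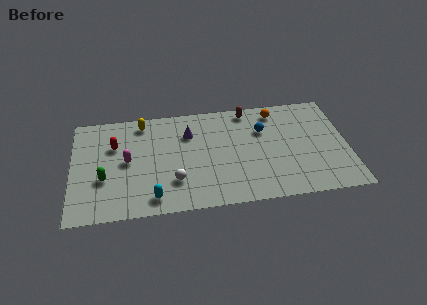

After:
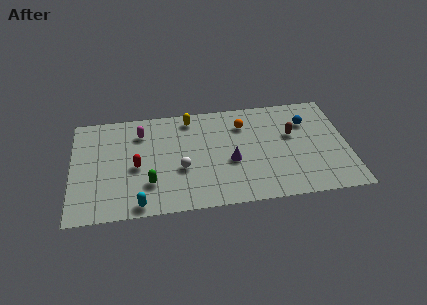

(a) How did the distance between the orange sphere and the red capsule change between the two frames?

-2.7

They were about 9.3 units apart before and 6.6 after — 2.7 units closer together.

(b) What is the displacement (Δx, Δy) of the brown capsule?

(2.4, -2.3)

The brown capsule was at about (10.0, 7.3) and moved to about (12.4, 5.0).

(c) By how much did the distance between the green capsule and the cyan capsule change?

-1.6

Before: roughly 3.2 units apart; after: 1.6. That's 1.6 units closer together.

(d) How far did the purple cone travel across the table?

3.4

The purple cone moved from about (6.6, 5.9) to (8.9, 3.4), a distance of √(2.3² + 2.5²) ≈ 3.4.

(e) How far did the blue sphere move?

2.5

From (10.8, 5.6) to (13.3, 5.9), the blue sphere covered √(2.5² + 0.3²) ≈ 2.5 units.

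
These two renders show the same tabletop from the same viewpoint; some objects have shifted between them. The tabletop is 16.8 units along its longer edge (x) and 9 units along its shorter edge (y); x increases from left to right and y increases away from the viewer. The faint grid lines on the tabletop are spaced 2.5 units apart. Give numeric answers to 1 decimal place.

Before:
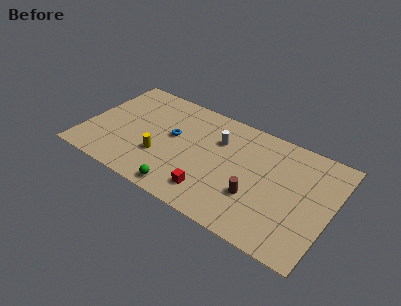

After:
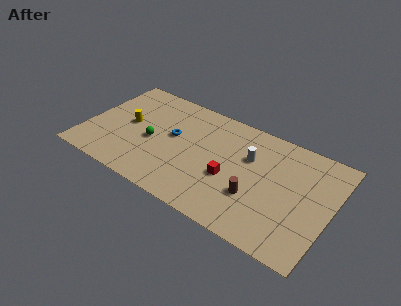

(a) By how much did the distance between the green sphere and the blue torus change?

-2.6

The distance was about 4.3 in the first image and 1.7 in the second, so they moved 2.6 units closer together.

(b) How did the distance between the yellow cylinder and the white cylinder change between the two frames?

+3.6

They were about 4.8 units apart before and 8.4 after — 3.6 units further apart.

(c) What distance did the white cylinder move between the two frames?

2.2

From (8.9, 6.3) to (11.1, 5.9), the white cylinder covered √(2.2² + 0.4²) ≈ 2.2 units.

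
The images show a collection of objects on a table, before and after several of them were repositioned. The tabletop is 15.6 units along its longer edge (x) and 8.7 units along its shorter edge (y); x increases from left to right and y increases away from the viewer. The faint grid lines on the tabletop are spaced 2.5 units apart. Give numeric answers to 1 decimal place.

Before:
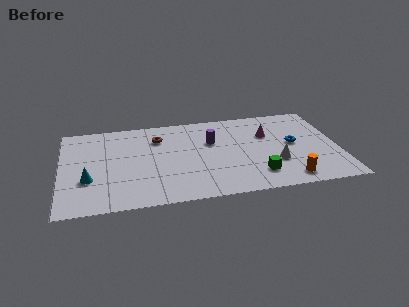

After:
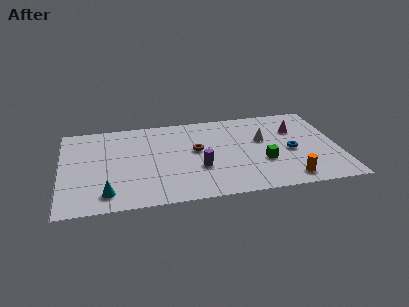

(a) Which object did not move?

the orange cylinder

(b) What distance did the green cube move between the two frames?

1.3

The green cube was near (10.9, 1.9) before and (11.3, 3.1) after, so it travelled √(0.4² + 1.2²) ≈ 1.3 units.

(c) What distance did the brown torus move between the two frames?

2.6

The brown torus was near (5.5, 6.5) before and (7.6, 4.9) after, so it travelled √(2.1² + 1.6²) ≈ 2.6 units.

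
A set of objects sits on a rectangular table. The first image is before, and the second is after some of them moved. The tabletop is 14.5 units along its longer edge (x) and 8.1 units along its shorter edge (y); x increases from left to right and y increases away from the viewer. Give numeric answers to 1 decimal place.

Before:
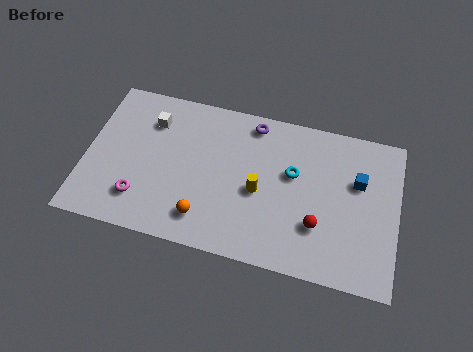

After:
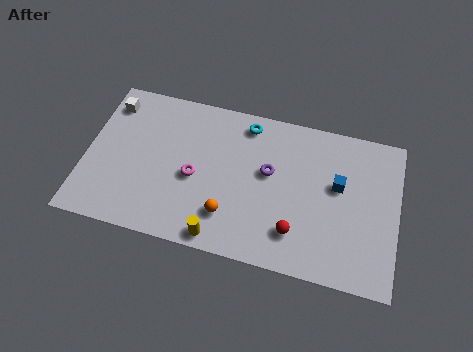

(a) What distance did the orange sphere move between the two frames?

1.2

The orange sphere was near (5.7, 1.6) before and (6.8, 2.0) after, so it travelled √(1.1² + 0.4²) ≈ 1.2 units.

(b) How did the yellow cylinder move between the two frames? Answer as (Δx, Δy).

(-1.6, -2.8)

From the two frames, the yellow cylinder sits at roughly (8.1, 3.6) before and (6.5, 0.8) after.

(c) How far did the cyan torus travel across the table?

3.1

From (9.6, 4.9) to (7.3, 7.0), the cyan torus covered √(2.3² + 2.1²) ≈ 3.1 units.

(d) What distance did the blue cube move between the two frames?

1.0

From (12.6, 5.2) to (11.7, 4.8), the blue cube covered √(0.9² + 0.4²) ≈ 1.0 units.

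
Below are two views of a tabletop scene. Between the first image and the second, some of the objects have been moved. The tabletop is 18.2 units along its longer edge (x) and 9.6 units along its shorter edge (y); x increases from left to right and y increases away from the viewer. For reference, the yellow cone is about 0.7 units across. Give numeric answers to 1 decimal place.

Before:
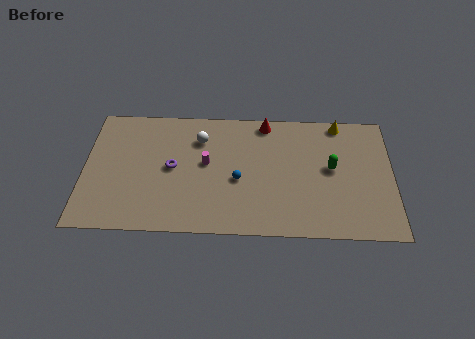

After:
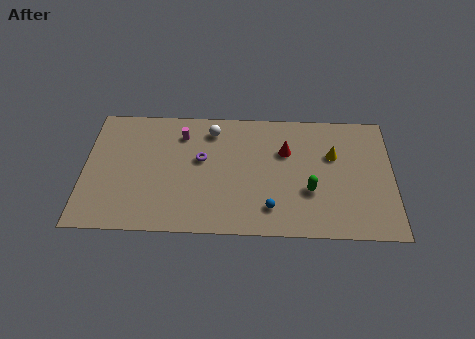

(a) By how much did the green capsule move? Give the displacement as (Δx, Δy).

(-1.3, -1.8)

From the two frames, the green capsule sits at roughly (14.6, 5.2) before and (13.3, 3.4) after.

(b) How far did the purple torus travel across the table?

1.8

The purple torus was near (5.2, 4.9) before and (6.9, 5.6) after, so it travelled √(1.7² + 0.7²) ≈ 1.8 units.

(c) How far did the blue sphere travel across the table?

2.8

The blue sphere moved from about (9.1, 4.1) to (11.0, 2.0), a distance of √(1.9² + 2.1²) ≈ 2.8.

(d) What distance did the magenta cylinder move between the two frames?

2.7

The magenta cylinder moved from about (7.2, 5.3) to (5.7, 7.5), a distance of √(1.5² + 2.2²) ≈ 2.7.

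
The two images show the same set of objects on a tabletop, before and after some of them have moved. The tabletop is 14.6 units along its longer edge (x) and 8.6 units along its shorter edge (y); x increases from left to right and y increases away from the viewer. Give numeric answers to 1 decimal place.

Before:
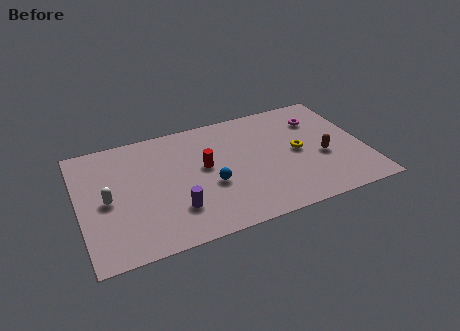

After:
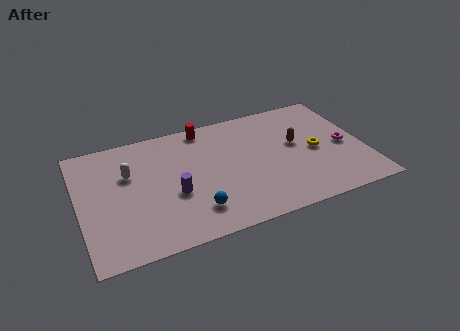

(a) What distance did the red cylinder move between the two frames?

2.9

The red cylinder was near (6.4, 4.8) before and (6.7, 7.7) after, so it travelled √(0.3² + 2.9²) ≈ 2.9 units.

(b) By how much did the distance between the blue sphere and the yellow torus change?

+2.2

The distance was about 4.7 in the first image and 6.9 in the second, so they moved 2.2 units further apart.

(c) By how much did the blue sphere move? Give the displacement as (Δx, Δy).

(-1.0, -1.5)

The blue sphere started near (6.6, 3.4) and ended near (5.6, 1.9).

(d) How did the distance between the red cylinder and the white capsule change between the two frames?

-0.4

Before: roughly 5.0 units apart; after: 4.6. That's 0.4 units closer together.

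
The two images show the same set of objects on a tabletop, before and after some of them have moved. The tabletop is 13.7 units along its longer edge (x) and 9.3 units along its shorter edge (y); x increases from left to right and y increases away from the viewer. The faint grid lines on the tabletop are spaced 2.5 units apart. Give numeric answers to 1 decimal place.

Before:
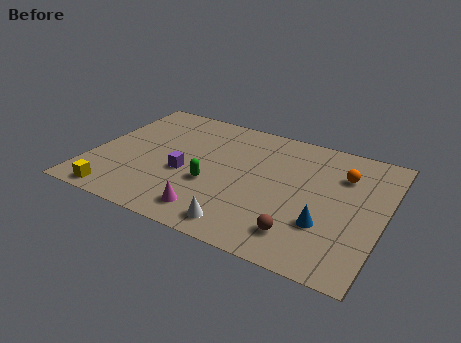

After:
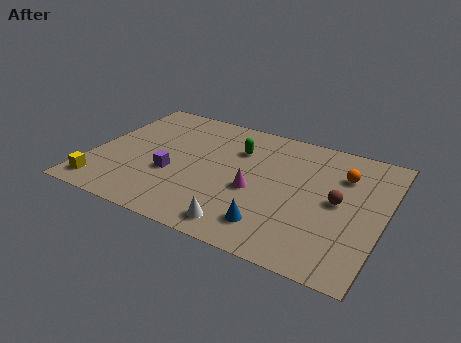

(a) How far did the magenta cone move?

2.9

The magenta cone was near (6.1, 1.5) before and (7.8, 3.9) after, so it travelled √(1.7² + 2.4²) ≈ 2.9 units.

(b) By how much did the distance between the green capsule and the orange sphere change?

-1.6

The distance was about 6.6 in the first image and 5.0 in the second, so they moved 1.6 units closer together.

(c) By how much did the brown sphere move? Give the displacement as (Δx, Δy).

(1.4, 2.9)

From the two frames, the brown sphere sits at roughly (10.2, 1.8) before and (11.6, 4.7) after.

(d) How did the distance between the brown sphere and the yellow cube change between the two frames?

+2.7

They were about 8.5 units apart before and 11.2 after — 2.7 units further apart.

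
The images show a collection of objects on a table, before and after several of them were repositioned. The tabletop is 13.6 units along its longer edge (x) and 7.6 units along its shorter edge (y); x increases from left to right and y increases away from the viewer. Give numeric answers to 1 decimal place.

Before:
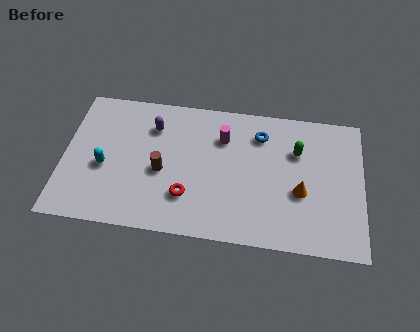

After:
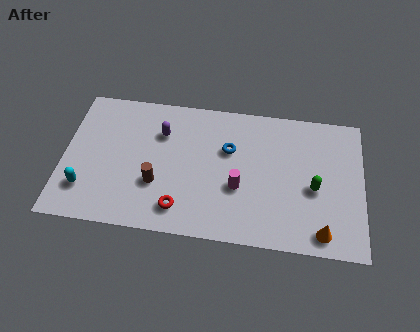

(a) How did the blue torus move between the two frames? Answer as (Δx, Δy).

(-1.4, -1.0)

From the two frames, the blue torus sits at roughly (8.9, 5.9) before and (7.5, 4.9) after.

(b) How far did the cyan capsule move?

1.5

From (1.9, 3.2) to (1.1, 1.9), the cyan capsule covered √(0.8² + 1.3²) ≈ 1.5 units.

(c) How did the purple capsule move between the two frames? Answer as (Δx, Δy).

(0.4, -0.3)

The purple capsule started near (4.0, 5.7) and ended near (4.4, 5.4).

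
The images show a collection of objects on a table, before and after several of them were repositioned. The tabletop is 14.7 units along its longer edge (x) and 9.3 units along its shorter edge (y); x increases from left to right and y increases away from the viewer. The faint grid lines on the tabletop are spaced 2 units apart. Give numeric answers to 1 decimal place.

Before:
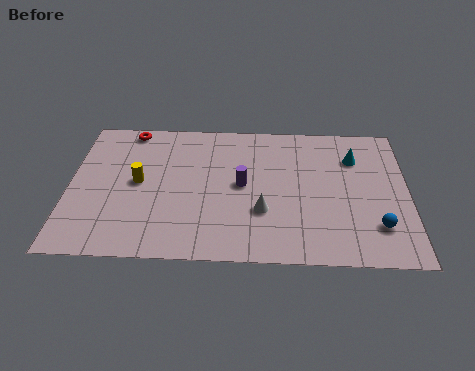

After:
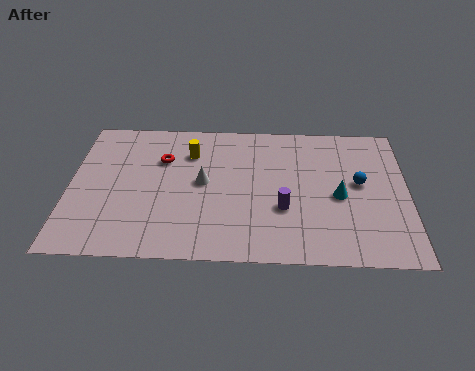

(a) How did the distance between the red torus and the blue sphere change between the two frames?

-3.7

Before: roughly 12.4 units apart; after: 8.7. That's 3.7 units closer together.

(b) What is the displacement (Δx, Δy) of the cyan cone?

(-0.7, -2.6)

The cyan cone was at about (12.4, 6.8) and moved to about (11.7, 4.2).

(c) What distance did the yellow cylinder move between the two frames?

3.0

The yellow cylinder moved from about (3.0, 4.8) to (5.2, 6.9), a distance of √(2.2² + 2.1²) ≈ 3.0.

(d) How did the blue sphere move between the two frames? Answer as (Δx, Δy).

(-0.7, 2.8)

The blue sphere was at about (13.3, 2.3) and moved to about (12.6, 5.1).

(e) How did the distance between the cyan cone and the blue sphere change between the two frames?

-3.3

The distance was about 4.6 in the first image and 1.3 in the second, so they moved 3.3 units closer together.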